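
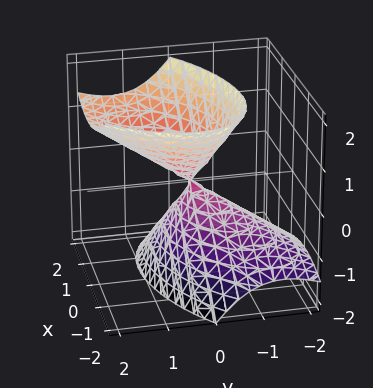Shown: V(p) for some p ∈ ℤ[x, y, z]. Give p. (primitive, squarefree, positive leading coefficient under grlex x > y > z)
2*x^2 - 2*x*y + 3*y^2 - 3*y*z - 2*z^2

1. deg p = 2. A generic line meets the surface in up to 2 points.
2. Observable constraints: it crosses the z-axis at the gridline z = 0; it meets the x-axis at x = 0 (among the integer gridlines); it meets the y-axis at y = 0 (among the integer gridlines).
3. These observations pin down the coefficients.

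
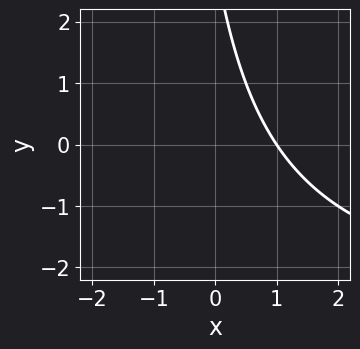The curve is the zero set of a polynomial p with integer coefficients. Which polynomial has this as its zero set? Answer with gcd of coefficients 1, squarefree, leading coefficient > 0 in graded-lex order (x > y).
1. The degree is 2 — no degree-1 curve has this shape.
2. Observable constraints: it meets the x-axis at x = 1 (among the integer gridlines); no y-intercept at any integer in the box.
3. Assembling these constraints gives the stated polynomial.

x*y + 3*x + y - 3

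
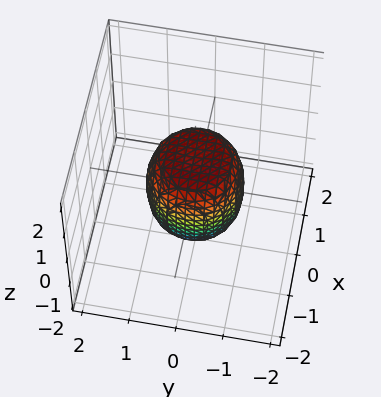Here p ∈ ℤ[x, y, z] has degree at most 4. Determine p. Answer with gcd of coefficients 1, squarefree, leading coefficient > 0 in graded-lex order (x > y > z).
1. deg p = 4. No degree-3 surface has this shape.
2. By symmetry, the z-axis is an axis of rotation, so x and y enter only as x² + y².
3. Observable constraints: among the integer gridlines, it crosses the z-axis at z ∈ {-1, 1}; a circular section at z = 0 has radius exactly 1; the y-axis gridline crossings are at y ∈ {-1, 1}.
4. Together with the visible shape, these determine p as stated. Check: (-1, 0, 0) on the x-axis lies on the surface, and p(-1, 0, 0) = 0. ✓

2*x^4 + 4*x^2*y^2 + 2*y^4 - x^2 - y^2 + z^2 - 1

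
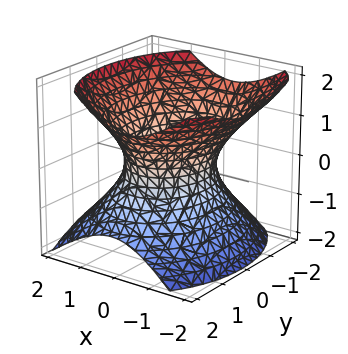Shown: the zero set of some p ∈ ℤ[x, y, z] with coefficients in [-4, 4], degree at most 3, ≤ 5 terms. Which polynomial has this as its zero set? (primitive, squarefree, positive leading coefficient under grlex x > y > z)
1. deg p = 2. The shape is more complex than any degree-1 surface.
2. Against the integer gridlines: the x-axis gridline crossings are at x ∈ {-1, 1}; it misses every integer gridline on the z-axis.
3. Together with the visible shape, these determine p as stated.

3*x^2 + x*z + 2*y^2 - 3*z^2 - 3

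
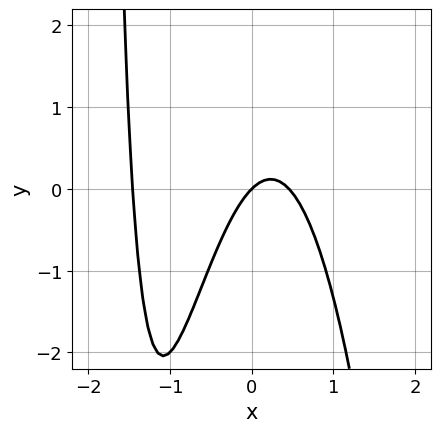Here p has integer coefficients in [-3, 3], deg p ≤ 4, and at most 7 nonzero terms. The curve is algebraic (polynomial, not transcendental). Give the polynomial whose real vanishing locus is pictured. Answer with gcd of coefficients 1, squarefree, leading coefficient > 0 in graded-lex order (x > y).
deg p = 3. No degree-2 curve has this shape.
From the visible intercepts: it crosses the x-axis at the gridline x = 0; it meets the y-axis at y = 0 (among the integer gridlines).
The integer polynomial consistent with all of this is the stated p.

3*x^3 + 3*x^2 + x*y - 2*x + 2*y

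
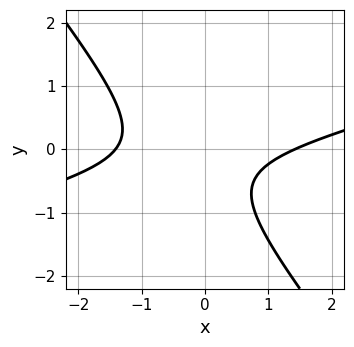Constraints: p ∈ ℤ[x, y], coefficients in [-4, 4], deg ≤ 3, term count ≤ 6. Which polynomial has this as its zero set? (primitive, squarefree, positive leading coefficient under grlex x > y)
x^2 - 3*x*y - 3*y^2 - 2*y - 2

1. deg p = 2. A generic line meets the curve in up to 2 points.
2. From the axis intercepts and sections: no y-intercept at any integer in the box.
3. Assembling these constraints gives the stated polynomial.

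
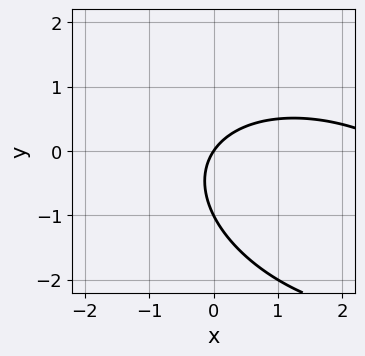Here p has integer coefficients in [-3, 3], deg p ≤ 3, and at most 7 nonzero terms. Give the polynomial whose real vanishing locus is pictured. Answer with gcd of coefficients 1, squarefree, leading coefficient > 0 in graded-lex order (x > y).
deg p = 2. A generic line meets the curve in up to 2 points.
Checking where it meets the axes: among the integer gridlines, it crosses the y-axis at y ∈ {-1, 0}; it crosses the x-axis at the gridline x = 0.
Fitting integer coefficients to these (and the overall shape) gives p.

x^2 + x*y + 2*y^2 - 3*x + 2*y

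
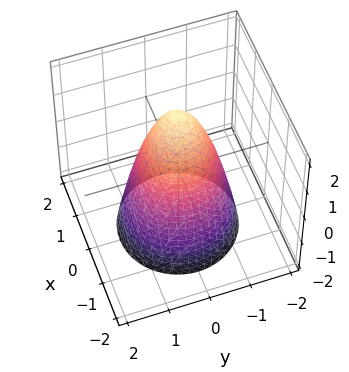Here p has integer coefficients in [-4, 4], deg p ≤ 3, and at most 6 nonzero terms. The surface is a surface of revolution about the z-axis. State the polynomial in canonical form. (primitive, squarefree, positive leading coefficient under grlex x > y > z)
2*x^2 + 2*y^2 + z - 2

1. The degree is 2 — the shape is more complex than any degree-1 surface.
2. By symmetry, the surface is invariant under rotation about z: p = q(x² + y², z).
3. Reading off the gridlines: the y-axis gridline crossings are at y ∈ {-1, 1}; among the integer gridlines, it crosses the x-axis at x ∈ {-1, 1}; a circular section at z = -2 has radius between 1 and 2; one z-axis crossing is at z = 2.
4. Fitting integer coefficients to these (and the overall shape) gives p.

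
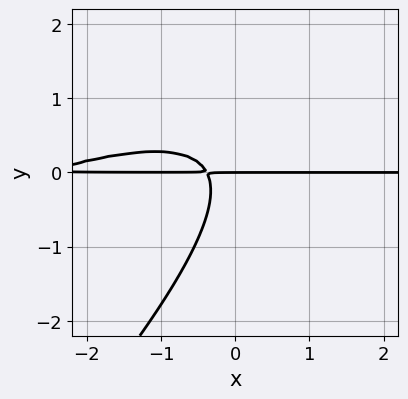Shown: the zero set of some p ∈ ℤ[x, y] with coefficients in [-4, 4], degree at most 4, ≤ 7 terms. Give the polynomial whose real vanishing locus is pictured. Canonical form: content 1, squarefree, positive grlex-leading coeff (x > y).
(a) Degree: a generic line meets the curve in up to 3 points, so deg p = 3.
(b) From the visible intercepts: the visible x-axis segment lies entirely on the curve; one y-axis crossing is at y = 0.
(c) Matching integer coefficients to the picture gives p.

x^2*y - 3*x*y^2 + 2*y^3 + 3*x*y + y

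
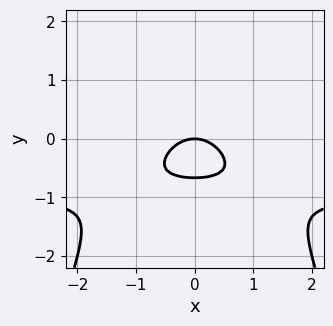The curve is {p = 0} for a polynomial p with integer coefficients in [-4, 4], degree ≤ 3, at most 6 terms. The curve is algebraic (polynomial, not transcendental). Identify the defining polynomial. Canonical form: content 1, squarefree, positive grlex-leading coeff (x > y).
1. The degree is 3 — a generic line meets the curve in up to 3 points.
2. Symmetries: mirror symmetry x ↦ −x ⇒ only even powers of x.
3. Observable constraints: it meets the y-axis at y = 0 (among the integer gridlines); it crosses the x-axis at the gridline x = 0.
4. Matching integer coefficients to the picture gives p.

2*x^2*y + 2*x^2 + 3*y^2 + 2*y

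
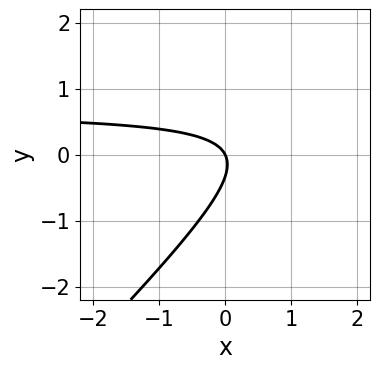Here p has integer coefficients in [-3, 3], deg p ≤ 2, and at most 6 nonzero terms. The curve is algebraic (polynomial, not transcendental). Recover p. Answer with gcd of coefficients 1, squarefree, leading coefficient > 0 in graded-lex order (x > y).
1. deg p = 2. The shape is more complex than any degree-1 curve.
2. Checking where it meets the axes: it meets the y-axis at y = 0 (among the integer gridlines); one x-axis crossing is at x = 0.
3. Solving for integer coefficients yields p as stated.

3*x*y - 3*y^2 - 2*x - y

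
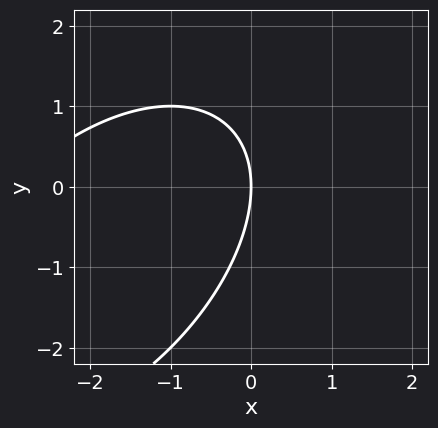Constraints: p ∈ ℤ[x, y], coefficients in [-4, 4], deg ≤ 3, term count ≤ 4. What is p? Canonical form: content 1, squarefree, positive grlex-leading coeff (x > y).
x^2 - x*y + y^2 + 3*x

1. deg p = 2. The shape is more complex than any degree-1 curve.
2. Observable constraints: it crosses the x-axis at the gridline x = 0; one y-axis crossing is at y = 0.
3. Together with the visible shape, these determine p as stated.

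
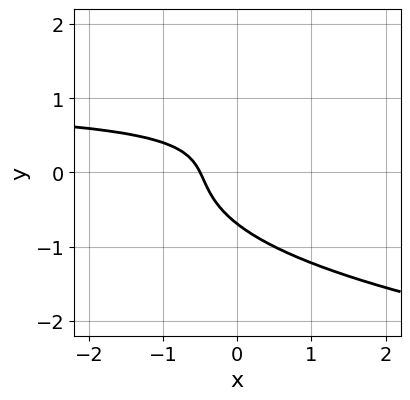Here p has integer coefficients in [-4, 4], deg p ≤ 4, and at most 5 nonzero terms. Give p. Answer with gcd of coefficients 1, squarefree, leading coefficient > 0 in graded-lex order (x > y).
1. Degree: the shape is more complex than any degree-2 curve, so deg p = 3.
2. Solving for integer coefficients yields p as stated.

3*y^3 - 2*x*y + 2*x + 1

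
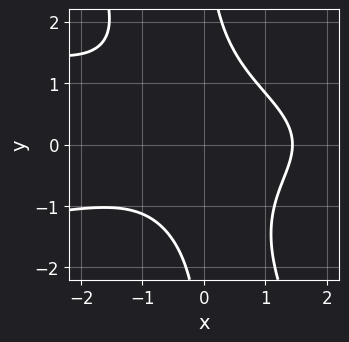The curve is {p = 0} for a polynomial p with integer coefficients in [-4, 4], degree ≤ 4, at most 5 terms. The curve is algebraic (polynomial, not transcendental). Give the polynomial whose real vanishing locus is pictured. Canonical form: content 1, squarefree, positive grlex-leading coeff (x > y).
2*x^2*y^2 + x*y^3 + x^3 - 3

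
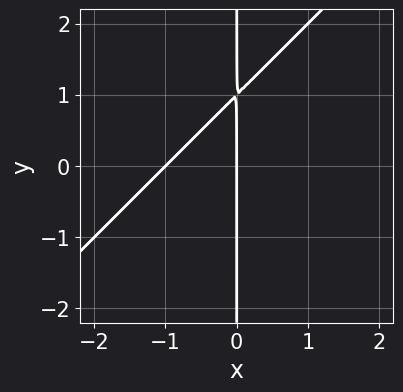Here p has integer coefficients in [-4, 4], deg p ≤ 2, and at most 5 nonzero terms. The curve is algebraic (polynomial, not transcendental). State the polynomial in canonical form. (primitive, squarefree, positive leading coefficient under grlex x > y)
First, the degree is 2 — the shape is more complex than any degree-1 curve.
Next, against the integer gridlines: among the integer gridlines, it crosses the x-axis at x ∈ {-1, 0}; the visible y-axis segment lies entirely on the curve.
Finally, these observations pin down the coefficients.

x^2 - x*y + x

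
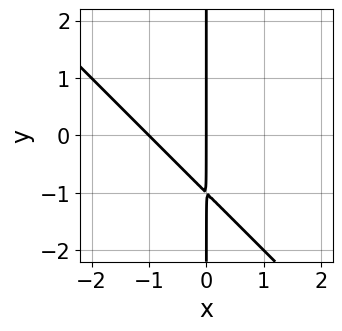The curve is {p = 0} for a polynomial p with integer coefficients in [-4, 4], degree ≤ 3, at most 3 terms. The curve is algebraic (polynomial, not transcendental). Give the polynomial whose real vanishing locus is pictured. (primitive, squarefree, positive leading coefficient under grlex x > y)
x^2 + x*y + x

(a) deg p = 2. No degree-1 curve has this shape.
(b) From the axis intercepts and sections: every point of the y-axis in the box is on the curve; the x-axis gridline crossings are at x ∈ {-1, 0}.
(c) Putting this together gives p.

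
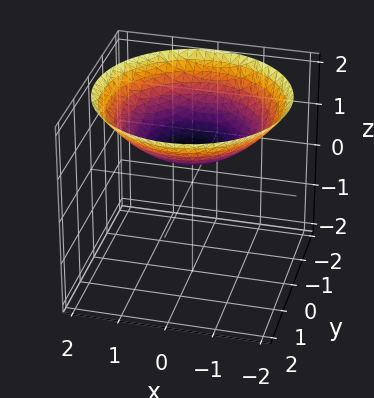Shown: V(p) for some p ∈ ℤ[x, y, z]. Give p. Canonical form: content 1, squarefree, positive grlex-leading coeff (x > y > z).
x^2 + y^2 - 3*z + 2

The degree is 2 — no degree-1 surface has this shape.
Symmetries: every cross-section ⟂ z is a circle, so x, y appear only via x² + y².
From the visible intercepts: the surface avoids every integer y-axis point in the box; no x-intercept at any integer in the box; a circular section at z = 1 has radius exactly 1.
Together with the visible shape, these determine p as stated.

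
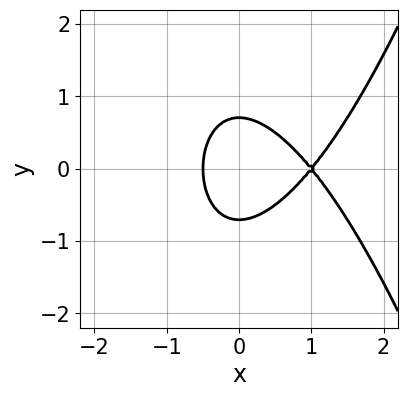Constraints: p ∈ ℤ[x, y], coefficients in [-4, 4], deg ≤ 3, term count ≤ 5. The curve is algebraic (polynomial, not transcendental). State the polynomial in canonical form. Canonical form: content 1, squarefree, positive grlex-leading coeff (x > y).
2*x^3 - 3*x^2 - 2*y^2 + 1

(a) The degree is 3 — no degree-2 curve has this shape.
(b) Symmetries: it's symmetric under y → −y, forcing even powers of y.
(c) Reading off the gridlines: it crosses the x-axis at the gridline x = 1.
(d) These observations pin down the coefficients.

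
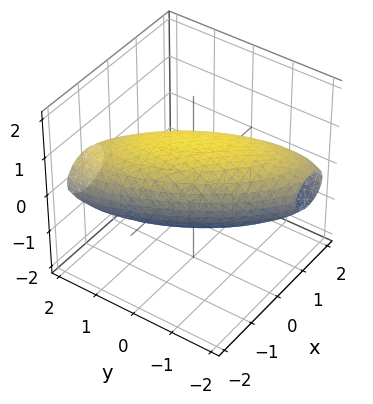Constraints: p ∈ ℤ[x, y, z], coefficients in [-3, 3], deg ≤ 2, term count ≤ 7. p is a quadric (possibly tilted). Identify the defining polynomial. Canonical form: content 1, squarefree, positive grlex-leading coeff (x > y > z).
2*x^2 + 2*x*y + y^2 + 3*z^2 - 3

(a) The degree is 2 — a generic line meets the surface in up to 2 points.
(b) From the axis intercepts and sections: the z-axis gridline crossings are at z ∈ {-1, 1}.
(c) The integer polynomial consistent with all of this is the stated p.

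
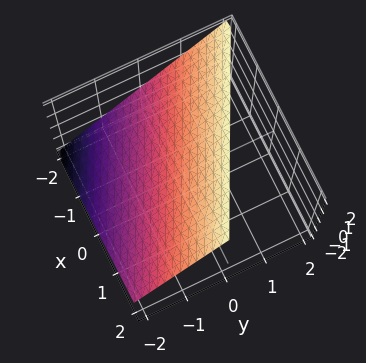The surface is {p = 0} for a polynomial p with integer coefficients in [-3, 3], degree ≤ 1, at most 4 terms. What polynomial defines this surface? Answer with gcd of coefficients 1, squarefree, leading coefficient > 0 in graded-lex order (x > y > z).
x + 2*y - 2*z + 2

1. Degree: the surface is flat (a plane), so deg p = 1.
2. Reading off the gridlines: it crosses the x-axis at the gridline x = -2; it crosses the z-axis at the gridline z = 1; it crosses the y-axis at the gridline y = -1.
3. Fitting integer coefficients to these (and the overall shape) gives p.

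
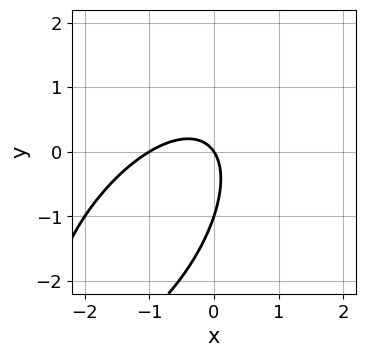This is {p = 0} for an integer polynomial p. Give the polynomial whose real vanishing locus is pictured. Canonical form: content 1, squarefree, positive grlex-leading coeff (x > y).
3*x^2 - 3*x*y + 2*y^2 + 3*x + 2*y

1. The degree is 2 — the shape is more complex than any degree-1 curve.
2. Observable constraints: among the integer gridlines, it crosses the y-axis at y ∈ {-1, 0}; the x-axis gridline crossings are at x ∈ {-1, 0}.
3. Fitting integer coefficients to these (and the overall shape) gives p.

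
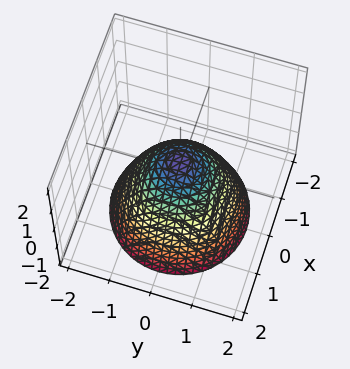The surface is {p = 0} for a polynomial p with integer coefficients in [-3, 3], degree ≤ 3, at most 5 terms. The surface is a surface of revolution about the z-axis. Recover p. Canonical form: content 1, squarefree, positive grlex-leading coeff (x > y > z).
1. deg p = 2. No degree-1 surface has this shape.
2. Symmetries: the z-axis is an axis of rotation, so x and y enter only as x² + y².
3. Observable constraints: a circular section at z = 0 has radius between 0 and 1.
4. Assembling these constraints gives the stated polynomial.

2*x^2 + 2*y^2 + 2*z - 1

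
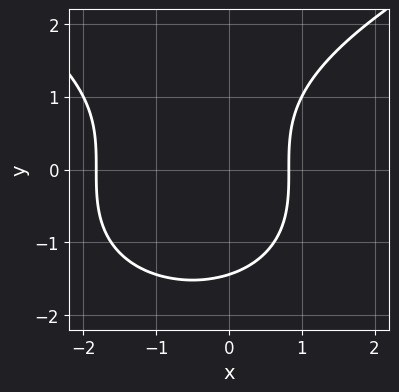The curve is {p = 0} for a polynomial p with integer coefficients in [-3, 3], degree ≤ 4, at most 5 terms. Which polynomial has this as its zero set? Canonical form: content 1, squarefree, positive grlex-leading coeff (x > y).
y^3 - 2*x^2 - 2*x + 3

1. deg p = 3. The shape is more complex than any degree-2 curve.
2. The integer polynomial consistent with all of this is the stated p.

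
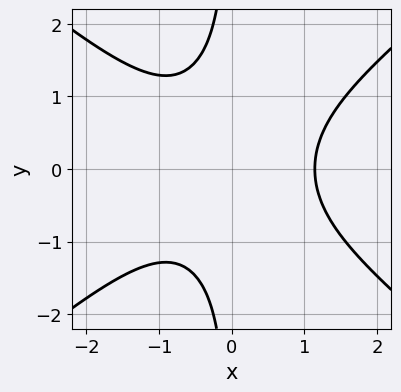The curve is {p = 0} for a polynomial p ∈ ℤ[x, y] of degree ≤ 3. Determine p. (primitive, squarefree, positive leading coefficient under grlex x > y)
(a) The degree is 3 — no degree-2 curve has this shape.
(b) Symmetries: mirror symmetry y ↦ −y ⇒ only even powers of y.
(c) Checking where it meets the axes: no y-intercept at any integer in the box.
(d) Solving for integer coefficients yields p as stated.

2*x^3 - 3*x*y^2 - 3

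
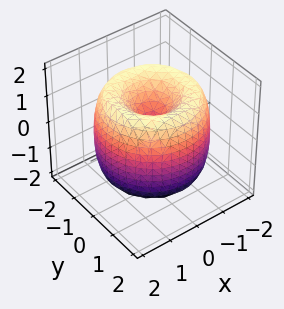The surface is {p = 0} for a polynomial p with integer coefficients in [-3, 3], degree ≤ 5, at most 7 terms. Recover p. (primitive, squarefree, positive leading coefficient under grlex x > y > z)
x^4 + 2*x^2*y^2 + y^4 - 3*x^2 - 3*y^2 + z^2

(a) The degree is 4 — a generic line meets the surface in up to 4 points.
(b) Symmetries: rotational symmetry about the z-axis ⇒ p depends on x, y only through x² + y².
(c) Checking where it meets the axes: it meets the y-axis at y = 0 (among the integer gridlines); it crosses the z-axis at the gridline z = 0; a circular section at z = 1 has radius between 0 and 1.
(d) Fitting integer coefficients to these (and the overall shape) gives p.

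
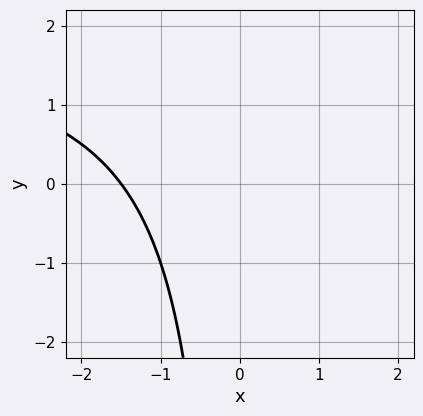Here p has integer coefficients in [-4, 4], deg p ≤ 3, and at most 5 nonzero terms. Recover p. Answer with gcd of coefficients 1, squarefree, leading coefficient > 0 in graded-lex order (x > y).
1. Degree: no degree-1 curve has this shape, so deg p = 2.
2. Observable constraints: the curve avoids every integer y-axis point in the box.
3. Fitting integer coefficients to these (and the overall shape) gives p.

x*y - 2*x - 3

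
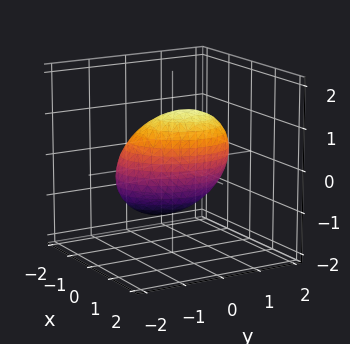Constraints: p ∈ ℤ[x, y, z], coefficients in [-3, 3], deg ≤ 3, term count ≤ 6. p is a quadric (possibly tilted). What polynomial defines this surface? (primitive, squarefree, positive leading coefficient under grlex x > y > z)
3*x^2 - x*y - 2*x*z + 2*y^2 + 2*z^2 - 3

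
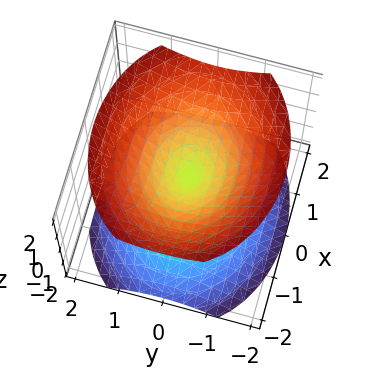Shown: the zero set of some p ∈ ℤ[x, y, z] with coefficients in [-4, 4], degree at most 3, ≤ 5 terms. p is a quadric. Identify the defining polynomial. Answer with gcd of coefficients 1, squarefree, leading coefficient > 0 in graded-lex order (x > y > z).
1. The picture has 2 separate pieces. Treating them together as one polynomial.
2. deg p = 2. A double cone through the origin; a quadric.
3. Symmetries: it's symmetric under z → −z, forcing even powers of z; it's symmetric under x → −x, forcing even powers of x; the y ↦ −y reflection is a symmetry, so y appears only in even powers.
4. Checking where it meets the axes: one y-axis crossing is at y = 0; it crosses the z-axis at the gridline z = 0; it meets the x-axis at x = 0 (among the integer gridlines).
5. Putting this together gives p.

2*x^2 + 3*y^2 - 3*z^2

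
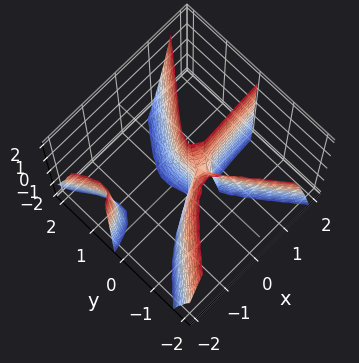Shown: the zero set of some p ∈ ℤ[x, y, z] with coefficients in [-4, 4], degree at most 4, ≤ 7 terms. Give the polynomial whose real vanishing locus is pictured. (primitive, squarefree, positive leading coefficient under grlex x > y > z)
3*x^2*y - 2*y^3 - y^2*z + 3*x*y + x

First, there are 2 components.
Next, deg p = 3.
Next, reading off the gridlines: the visible z-axis segment lies entirely on the surface; one y-axis crossing is at y = 0; it meets the x-axis at x = 0 (among the integer gridlines).
Finally, the integer polynomial consistent with all of this is the stated p.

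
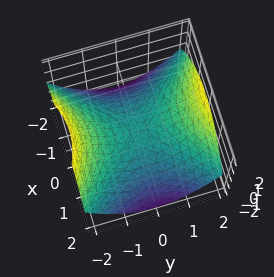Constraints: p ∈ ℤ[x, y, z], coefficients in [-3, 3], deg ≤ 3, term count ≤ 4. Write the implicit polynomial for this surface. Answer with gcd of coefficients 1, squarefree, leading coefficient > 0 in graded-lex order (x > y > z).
x^2 - y^2 + 2*z

The degree is 2 — a saddle surface; a quadric.
Symmetries: the x ↦ −x reflection is a symmetry, so x appears only in even powers; mirror symmetry y ↦ −y ⇒ only even powers of y.
Checking where it meets the axes: it meets the x-axis at x = 0 (among the integer gridlines); it crosses the y-axis at the gridline y = 0.
These observations pin down the coefficients.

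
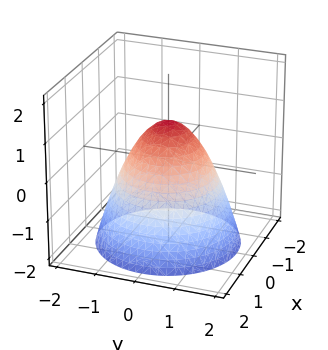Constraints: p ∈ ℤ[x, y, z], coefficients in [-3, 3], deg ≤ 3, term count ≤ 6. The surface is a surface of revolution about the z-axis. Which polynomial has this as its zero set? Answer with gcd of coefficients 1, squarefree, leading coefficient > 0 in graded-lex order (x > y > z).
x^2 + y^2 + z - 1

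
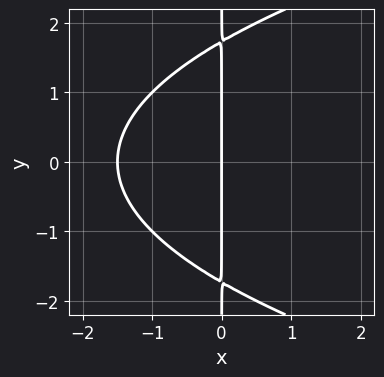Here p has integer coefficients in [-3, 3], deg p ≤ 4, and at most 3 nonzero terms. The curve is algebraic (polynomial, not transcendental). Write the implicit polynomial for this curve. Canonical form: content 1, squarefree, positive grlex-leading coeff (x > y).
x*y^2 - 2*x^2 - 3*x

1. deg p = 3. The shape is more complex than any degree-2 curve.
2. Symmetries: it's symmetric under y → −y, forcing even powers of y.
3. Against the integer gridlines: every point of the y-axis in the box is on the curve; it meets the x-axis at x = 0 (among the integer gridlines).
4. Assembling these constraints gives the stated polynomial.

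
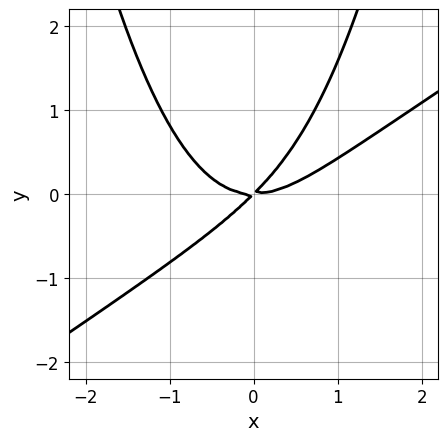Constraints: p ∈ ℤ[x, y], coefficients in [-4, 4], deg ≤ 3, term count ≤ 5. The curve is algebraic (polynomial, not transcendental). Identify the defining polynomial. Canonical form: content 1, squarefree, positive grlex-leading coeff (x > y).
1. Degree: no degree-2 curve has this shape, so deg p = 3.
2. From the axis intercepts and sections: one y-axis crossing is at y = 0; it crosses the x-axis at the gridline x = 0.
3. Assembling these constraints gives the stated polynomial.

2*x^3 - 3*x^2*y - 3*x*y + 3*y^2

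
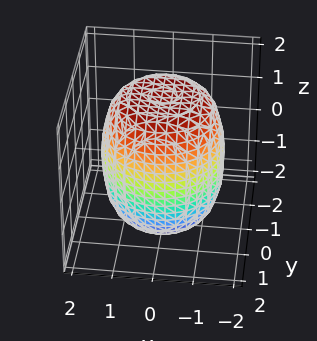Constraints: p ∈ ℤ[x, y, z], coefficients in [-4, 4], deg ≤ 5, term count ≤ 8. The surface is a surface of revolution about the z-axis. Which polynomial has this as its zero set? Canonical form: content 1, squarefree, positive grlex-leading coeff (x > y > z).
Degree: a generic line meets the surface in up to 4 points, so deg p = 4.
Symmetries: rotational symmetry about the z-axis ⇒ p depends on x, y only through x² + y².
Against the integer gridlines: a circular section at z = -1 has radius between 1 and 2.
Together with the visible shape, these determine p as stated.

x^4 + 2*x^2*y^2 + y^4 - x^2 - y^2 + z^2 - 3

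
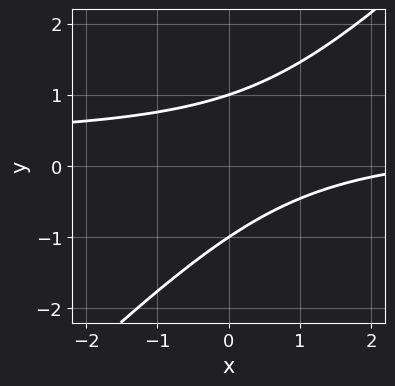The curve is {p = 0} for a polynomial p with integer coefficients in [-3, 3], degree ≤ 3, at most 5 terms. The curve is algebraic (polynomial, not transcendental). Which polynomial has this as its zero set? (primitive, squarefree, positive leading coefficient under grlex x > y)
3*x*y - 3*y^2 - x + 3

First, the degree is 2 — the shape is more complex than any degree-1 curve.
Next, observable constraints: no x-intercept at any integer in the box; among the integer gridlines, it crosses the y-axis at y ∈ {-1, 1}.
Finally, these observations pin down the coefficients.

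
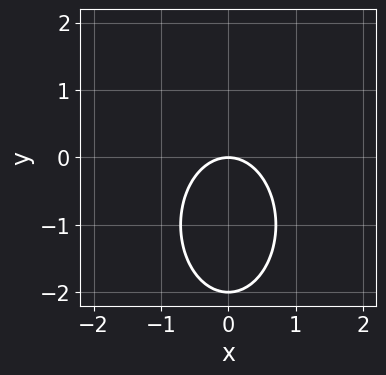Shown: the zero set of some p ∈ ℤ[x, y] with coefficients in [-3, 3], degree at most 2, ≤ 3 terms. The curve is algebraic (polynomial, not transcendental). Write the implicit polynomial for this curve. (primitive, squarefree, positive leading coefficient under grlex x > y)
The degree is 2 — the shape is more complex than any degree-1 curve.
Symmetries: it's symmetric under x → −x, forcing even powers of x.
Observable constraints: the y-axis gridline crossings are at y ∈ {-2, 0}; one x-axis crossing is at x = 0.
Together with the visible shape, these determine p as stated.

2*x^2 + y^2 + 2*y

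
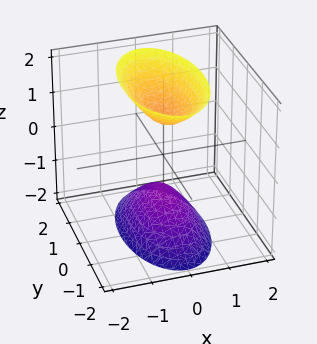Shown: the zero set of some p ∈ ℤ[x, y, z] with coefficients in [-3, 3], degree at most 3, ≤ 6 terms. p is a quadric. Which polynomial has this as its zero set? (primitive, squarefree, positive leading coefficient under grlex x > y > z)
3*x^2 + y^2 - z^2 + 1

First, there are 2 components. Treating them together as one polynomial.
Next, the degree is 2 — two separate bowl-shaped sheets opening away from each other; a quadric.
Next, symmetries: it's symmetric under z → −z, forcing even powers of z; it's symmetric under y → −y, forcing even powers of y; the x ↦ −x reflection is a symmetry, so x appears only in even powers.
Next, against the integer gridlines: it misses every integer gridline on the y-axis; among the integer gridlines, it crosses the z-axis at z ∈ {-1, 1}; no x-intercept at any integer in the box.
Finally, putting this together gives p.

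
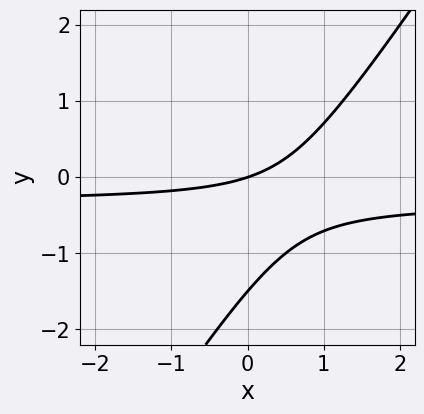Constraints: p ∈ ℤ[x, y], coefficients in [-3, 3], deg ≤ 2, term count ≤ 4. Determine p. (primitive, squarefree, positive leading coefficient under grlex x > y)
Degree: the shape is more complex than any degree-1 curve, so deg p = 2.
Observable constraints: one y-axis crossing is at y = 0; one x-axis crossing is at x = 0.
The integer polynomial consistent with all of this is the stated p.

3*x*y - 2*y^2 + x - 3*y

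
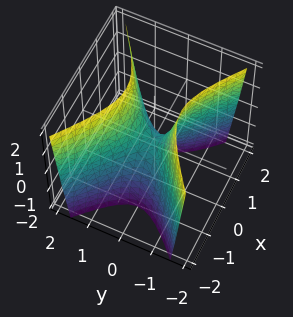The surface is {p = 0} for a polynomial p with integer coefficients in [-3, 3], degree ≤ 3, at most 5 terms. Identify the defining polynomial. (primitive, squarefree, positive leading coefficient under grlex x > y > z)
1. Degree: a hyperbolic paraboloid; a quadric, so deg p = 2.
2. Symmetries: mirror symmetry y ↦ −y ⇒ only even powers of y; it's symmetric under x → −x, forcing even powers of x.
3. From the visible intercepts: it crosses the x-axis at the gridline x = 0; one z-axis crossing is at z = 0.
4. Fitting integer coefficients to these (and the overall shape) gives p.

2*x^2 - 3*y^2 + z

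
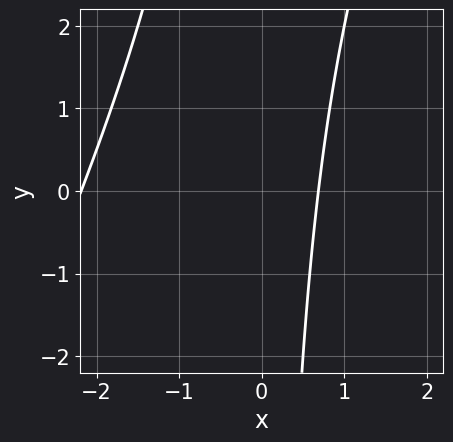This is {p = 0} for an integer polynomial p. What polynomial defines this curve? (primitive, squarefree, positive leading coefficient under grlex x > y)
2*x^2 - x*y + 3*x - 3

(a) deg p = 2.
(b) From the visible intercepts: no y-intercept at any integer in the box.
(c) Matching integer coefficients to the picture gives p.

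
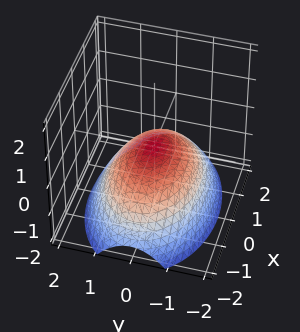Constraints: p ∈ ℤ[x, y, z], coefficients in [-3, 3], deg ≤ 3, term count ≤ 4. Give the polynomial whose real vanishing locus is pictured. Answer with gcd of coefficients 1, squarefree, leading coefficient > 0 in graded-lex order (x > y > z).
x^2 + 2*y^2 + 3*z

First, degree: a single bowl opening along one axis; a quadric, so deg p = 2.
Then, symmetries: the x ↦ −x reflection is a symmetry, so x appears only in even powers; it's symmetric under y → −y, forcing even powers of y.
Next, from the visible intercepts: it crosses the y-axis at the gridline y = 0; it crosses the x-axis at the gridline x = 0.
Finally, matching integer coefficients to the picture gives p.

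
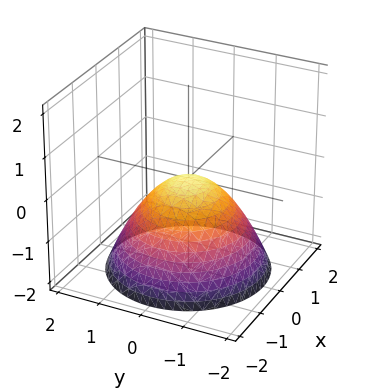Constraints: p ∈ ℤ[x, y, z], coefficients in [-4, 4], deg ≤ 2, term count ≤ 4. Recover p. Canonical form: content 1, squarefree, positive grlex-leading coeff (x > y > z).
2*x^2 + 2*y^2 + 3*z

deg p = 2.
Symmetries: every cross-section ⟂ z is a circle, so x, y appear only via x² + y².
Checking where it meets the axes: it crosses the y-axis at the gridline y = 0; it crosses the x-axis at the gridline x = 0; a circular section at z = -1 has radius between 1 and 2.
Putting this together gives p.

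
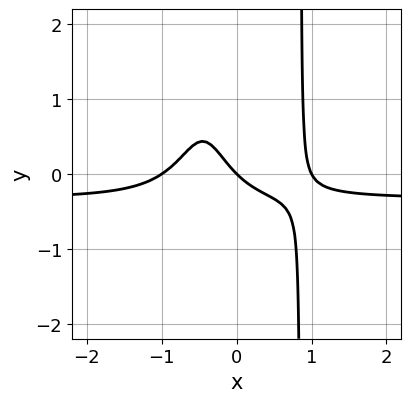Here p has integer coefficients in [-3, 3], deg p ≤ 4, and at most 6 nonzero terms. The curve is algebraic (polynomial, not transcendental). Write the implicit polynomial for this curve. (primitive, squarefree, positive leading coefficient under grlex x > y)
3*x^3*y + x^3 - x*y - x - y

(a) Degree: a generic line meets the curve in up to 4 points, so deg p = 4.
(b) Reading off the gridlines: one y-axis crossing is at y = 0; the x-axis gridline crossings are at x ∈ {-1, 0, 1}.
(c) Together with the visible shape, these determine p as stated.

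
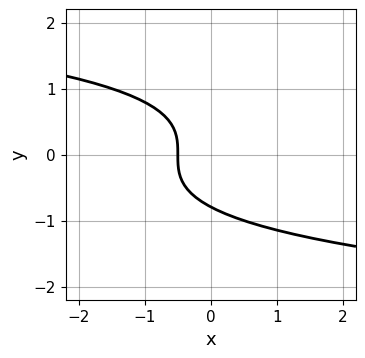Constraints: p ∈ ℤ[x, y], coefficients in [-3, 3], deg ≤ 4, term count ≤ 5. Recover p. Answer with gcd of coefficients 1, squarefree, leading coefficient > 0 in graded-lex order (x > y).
deg p = 3.
Putting this together gives p.

2*y^3 + 2*x + 1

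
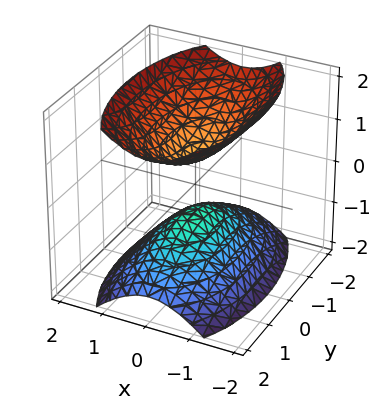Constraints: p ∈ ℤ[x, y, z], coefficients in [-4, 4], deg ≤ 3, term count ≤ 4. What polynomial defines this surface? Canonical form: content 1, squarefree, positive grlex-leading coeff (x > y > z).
3*x^2 + y^2 - 2*z^2 + 1

The picture has 2 separate pieces.
The degree is 2 — two sheets facing apart; a quadric.
Symmetries: it's symmetric under z → −z, forcing even powers of z; it's symmetric under y → −y, forcing even powers of y; it's symmetric under x → −x, forcing even powers of x.
From the visible intercepts: no x-intercept at any integer in the box; no y-intercept at any integer in the box.
Matching integer coefficients to the picture gives p.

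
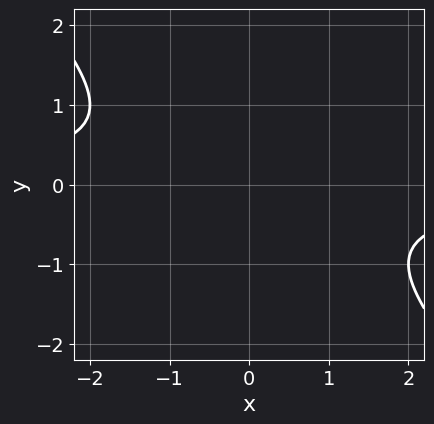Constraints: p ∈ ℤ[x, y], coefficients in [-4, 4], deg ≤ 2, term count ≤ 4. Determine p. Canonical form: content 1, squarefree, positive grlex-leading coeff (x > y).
x*y + y^2 + 1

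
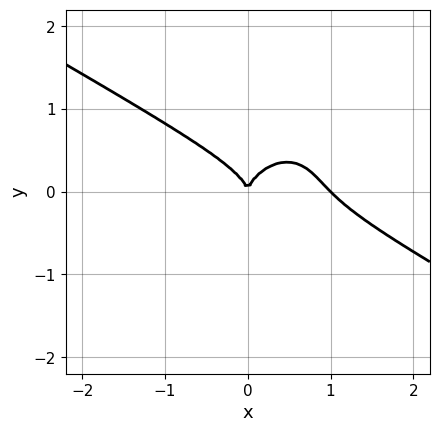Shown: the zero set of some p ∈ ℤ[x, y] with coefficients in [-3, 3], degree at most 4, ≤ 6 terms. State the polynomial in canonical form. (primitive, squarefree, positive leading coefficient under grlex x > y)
2*x^3 + 2*x^2*y - x*y^2 + 3*y^3 - 2*x^2

(a) deg p = 3. No degree-2 curve has this shape.
(b) Checking where it meets the axes: it meets the y-axis at y = 0 (among the integer gridlines); the x-axis gridline crossings are at x ∈ {0, 1}.
(c) Together with the visible shape, these determine p as stated.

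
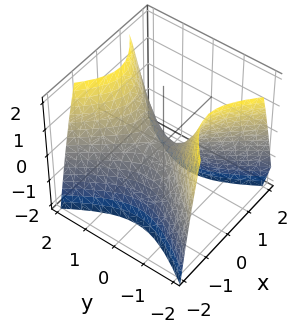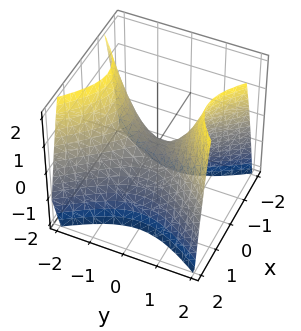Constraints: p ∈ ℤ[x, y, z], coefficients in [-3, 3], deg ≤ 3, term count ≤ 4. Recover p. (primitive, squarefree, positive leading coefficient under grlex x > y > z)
3*x^2 - 2*y^2 + 2*z

deg p = 2.
Symmetries: the y ↦ −y reflection is a symmetry, so y appears only in even powers; mirror symmetry x ↦ −x ⇒ only even powers of x.
Reading off the gridlines: it meets the z-axis at z = 0 (among the integer gridlines); it meets the y-axis at y = 0 (among the integer gridlines); it meets the x-axis at x = 0 (among the integer gridlines).
Solving for integer coefficients yields p as stated.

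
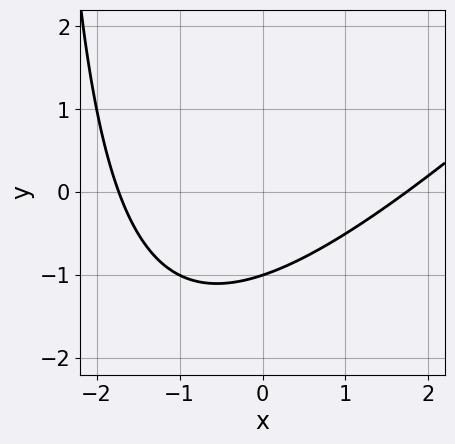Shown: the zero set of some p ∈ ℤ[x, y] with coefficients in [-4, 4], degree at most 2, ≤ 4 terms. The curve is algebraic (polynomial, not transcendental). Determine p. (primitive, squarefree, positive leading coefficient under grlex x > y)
The degree is 2 — no degree-1 curve has this shape.
Reading off the gridlines: one y-axis crossing is at y = -1.
These observations pin down the coefficients.

x^2 - x*y - 3*y - 3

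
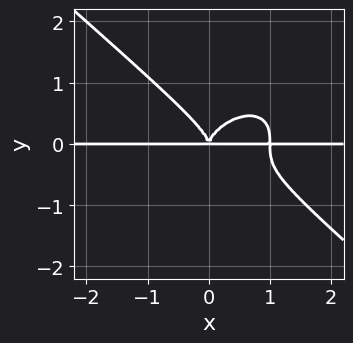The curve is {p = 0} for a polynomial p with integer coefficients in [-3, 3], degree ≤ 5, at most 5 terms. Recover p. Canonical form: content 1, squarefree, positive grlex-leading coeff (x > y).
First, deg p = 4.
Then, against the integer gridlines: every point of the x-axis in the box is on the curve.
Finally, matching integer coefficients to the picture gives p.

2*x^3*y + 3*y^4 - 2*x^2*y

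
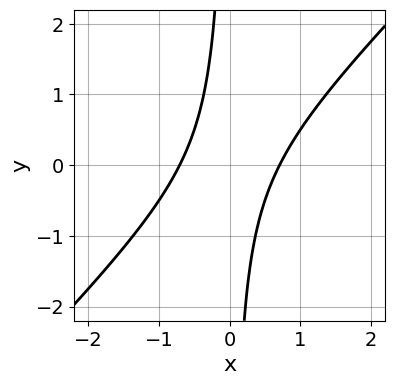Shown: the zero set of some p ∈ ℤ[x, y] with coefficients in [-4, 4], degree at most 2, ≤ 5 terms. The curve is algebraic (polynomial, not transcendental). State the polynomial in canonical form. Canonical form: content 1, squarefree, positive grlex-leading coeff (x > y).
2*x^2 - 2*x*y - 1

1. deg p = 2. No degree-1 curve has this shape.
2. Reading off the gridlines: the curve avoids every integer y-axis point in the box.
3. These observations pin down the coefficients.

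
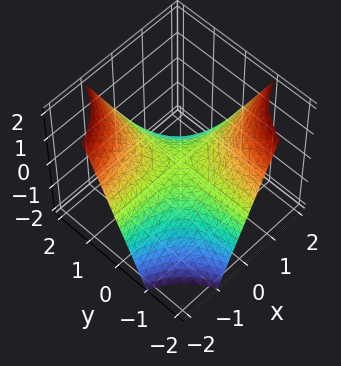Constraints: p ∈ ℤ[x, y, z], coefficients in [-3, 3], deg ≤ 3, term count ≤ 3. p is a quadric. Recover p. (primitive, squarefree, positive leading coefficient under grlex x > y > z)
x*y + z

1. The degree is 2 — a hyperbolic paraboloid; a quadric.
2. From the visible intercepts: the visible x-axis segment lies entirely on the surface; the visible y-axis segment lies entirely on the surface.
3. Putting this together gives p.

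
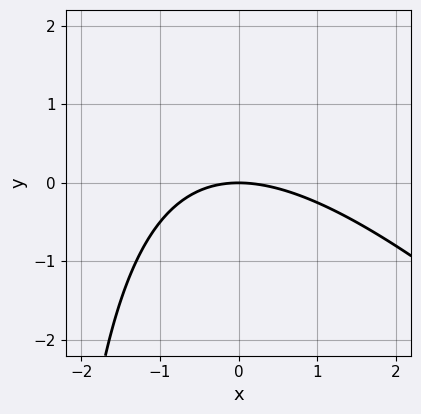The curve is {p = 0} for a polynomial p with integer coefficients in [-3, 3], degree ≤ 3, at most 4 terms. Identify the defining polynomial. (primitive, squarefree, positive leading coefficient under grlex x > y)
x^2 + x*y + 3*y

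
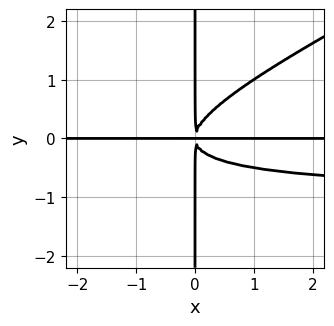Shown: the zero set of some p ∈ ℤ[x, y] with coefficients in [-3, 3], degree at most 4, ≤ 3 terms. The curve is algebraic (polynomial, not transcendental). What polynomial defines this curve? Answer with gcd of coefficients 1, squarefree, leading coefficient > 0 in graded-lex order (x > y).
x^2*y^2 - 2*x*y^3 + x^2*y

1. Degree: the shape is more complex than any degree-3 curve, so deg p = 4.
2. Reading off the gridlines: every point of the x-axis in the box is on the curve; every point of the y-axis in the box is on the curve.
3. Solving for integer coefficients yields p as stated.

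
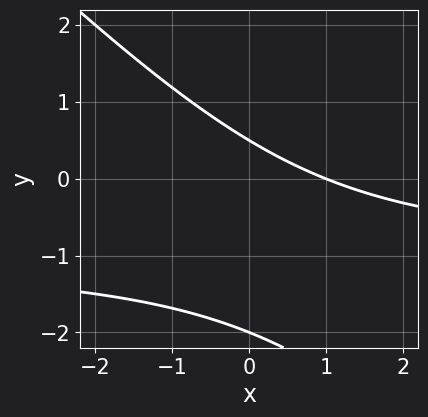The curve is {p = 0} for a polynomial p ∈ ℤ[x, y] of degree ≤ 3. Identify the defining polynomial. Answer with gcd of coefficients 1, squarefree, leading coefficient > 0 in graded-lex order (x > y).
2*x*y + 2*y^2 + 2*x + 3*y - 2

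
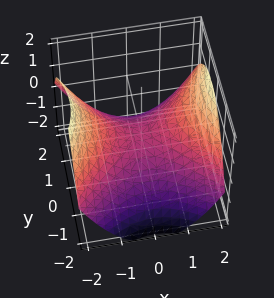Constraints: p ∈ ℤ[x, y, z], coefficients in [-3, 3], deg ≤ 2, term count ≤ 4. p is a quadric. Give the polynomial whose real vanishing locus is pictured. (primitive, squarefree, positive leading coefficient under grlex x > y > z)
First, deg p = 2. A hyperbolic paraboloid; a quadric.
Next, symmetries: it's symmetric under y → −y, forcing even powers of y; mirror symmetry x ↦ −x ⇒ only even powers of x.
Next, observable constraints: it crosses the y-axis at the gridline y = 0; it crosses the x-axis at the gridline x = 0; one z-axis crossing is at z = 0.
Finally, these observations pin down the coefficients.

x^2 - y^2 - 2*z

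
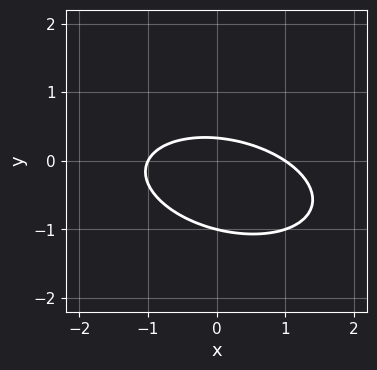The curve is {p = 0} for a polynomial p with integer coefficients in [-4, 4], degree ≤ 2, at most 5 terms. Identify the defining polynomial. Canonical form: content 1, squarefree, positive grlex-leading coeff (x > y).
1. Degree: a generic line meets the curve in up to 2 points, so deg p = 2.
2. Reading off the gridlines: one y-axis crossing is at y = -1; among the integer gridlines, it crosses the x-axis at x ∈ {-1, 1}.
3. Fitting integer coefficients to these (and the overall shape) gives p.

x^2 + x*y + 3*y^2 + 2*y - 1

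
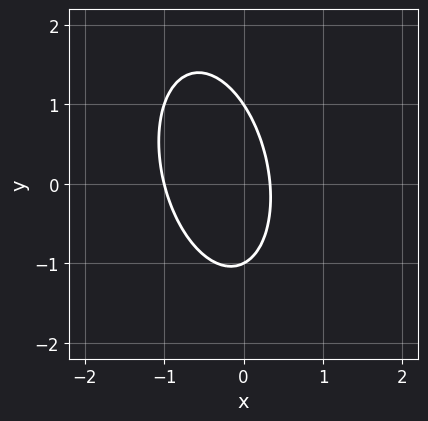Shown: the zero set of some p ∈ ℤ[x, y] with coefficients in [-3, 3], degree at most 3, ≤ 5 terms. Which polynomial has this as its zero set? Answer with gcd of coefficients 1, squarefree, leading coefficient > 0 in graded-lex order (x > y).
Degree: a generic line meets the curve in up to 2 points, so deg p = 2.
From the visible intercepts: one x-axis crossing is at x = -1; the y-axis gridline crossings are at y ∈ {-1, 1}.
Fitting integer coefficients to these (and the overall shape) gives p.

3*x^2 + x*y + y^2 + 2*x - 1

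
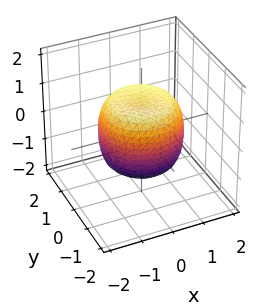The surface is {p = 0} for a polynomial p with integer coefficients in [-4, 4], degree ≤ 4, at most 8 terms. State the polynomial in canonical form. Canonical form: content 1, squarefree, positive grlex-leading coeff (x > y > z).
x^4 + 2*x^2*y^2 + y^4 - x^2 - y^2 + z^2 - 1

1. Degree: no degree-3 surface has this shape, so deg p = 4.
2. Symmetries: rotational symmetry about the z-axis ⇒ p depends on x, y only through x² + y².
3. Against the integer gridlines: a circular section at z = 0 has radius between 1 and 2; among the integer gridlines, it crosses the z-axis at z ∈ {-1, 1}.
4. Solving for integer coefficients yields p as stated.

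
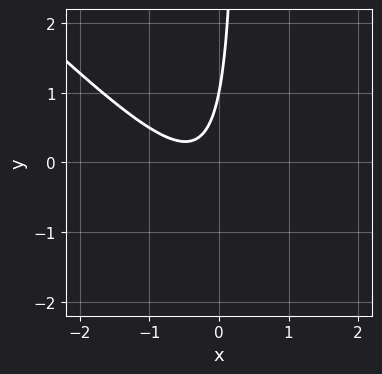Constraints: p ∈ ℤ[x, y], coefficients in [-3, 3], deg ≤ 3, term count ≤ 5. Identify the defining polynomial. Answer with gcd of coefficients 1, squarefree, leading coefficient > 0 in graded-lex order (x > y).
Degree: no degree-1 curve has this shape, so deg p = 2.
Reading off the gridlines: it misses every integer gridline on the x-axis; one y-axis crossing is at y = 1.
Together with the visible shape, these determine p as stated.

3*x^2 + 3*x*y + 2*x - y + 1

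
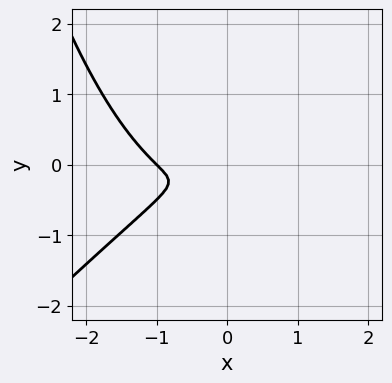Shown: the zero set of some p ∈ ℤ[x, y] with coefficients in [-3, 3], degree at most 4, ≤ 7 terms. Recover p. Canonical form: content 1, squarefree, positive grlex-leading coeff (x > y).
First, degree: the shape is more complex than any degree-2 curve, so deg p = 3.
Then, observable constraints: it crosses the x-axis at the gridline x = -1.
Finally, putting this together gives p.

x^3 - x^2*y + x^2 - 2*x*y + 2*y^2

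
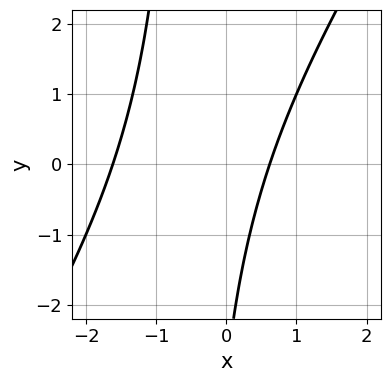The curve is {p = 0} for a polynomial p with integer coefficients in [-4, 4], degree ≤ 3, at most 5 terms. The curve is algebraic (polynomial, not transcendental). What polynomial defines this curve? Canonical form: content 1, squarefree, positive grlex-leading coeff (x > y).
3*x^2 - 2*x*y + 3*x - y - 3

(a) The degree is 2 — the shape is more complex than any degree-1 curve.
(b) From the visible intercepts: it misses every integer gridline on the y-axis.
(c) Putting this together gives p.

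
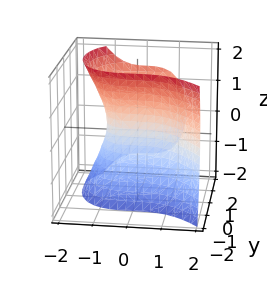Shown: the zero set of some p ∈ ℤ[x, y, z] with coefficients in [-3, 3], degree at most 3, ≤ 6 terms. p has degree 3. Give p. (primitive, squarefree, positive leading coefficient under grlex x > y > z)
x^3 - 2*y^2 + z^2 + 3*y

The degree is 3 — no degree-2 surface has this shape.
Checking where it meets the axes: it meets the x-axis at x = 0 (among the integer gridlines); it crosses the z-axis at the gridline z = 0; one y-axis crossing is at y = 0.
Assembling these constraints gives the stated polynomial.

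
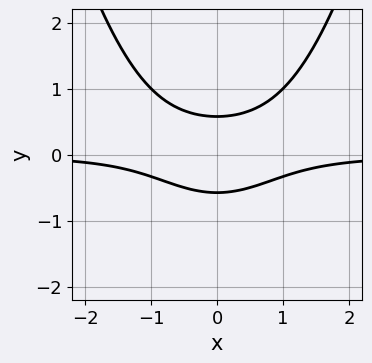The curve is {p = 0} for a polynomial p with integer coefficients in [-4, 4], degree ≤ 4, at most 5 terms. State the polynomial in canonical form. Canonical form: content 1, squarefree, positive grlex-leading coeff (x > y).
First, the degree is 3 — no degree-2 curve has this shape.
Then, symmetries: it's symmetric under x → −x, forcing even powers of x.
Next, from the axis intercepts and sections: it misses every integer gridline on the x-axis.
Finally, assembling these constraints gives the stated polynomial.

2*x^2*y - 3*y^2 + 1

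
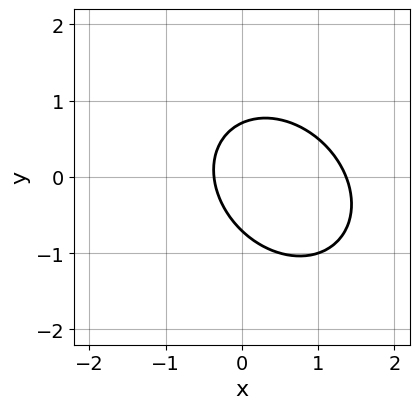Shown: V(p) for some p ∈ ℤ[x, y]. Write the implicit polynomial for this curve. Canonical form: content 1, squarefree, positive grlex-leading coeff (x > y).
First, the degree is 2 — a generic line meets the curve in up to 2 points.
Finally, solving for integer coefficients yields p as stated.

2*x^2 + x*y + 2*y^2 - 2*x - 1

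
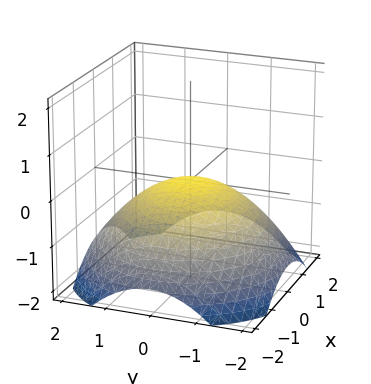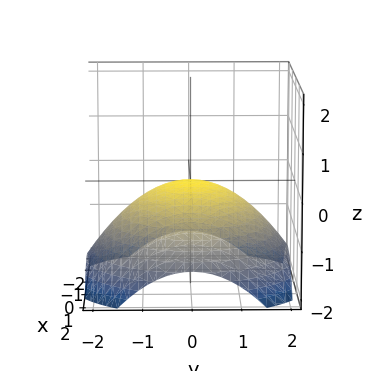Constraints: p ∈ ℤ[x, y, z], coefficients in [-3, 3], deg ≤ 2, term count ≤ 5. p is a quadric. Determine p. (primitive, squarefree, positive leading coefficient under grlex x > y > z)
x^2 + y^2 + 3*z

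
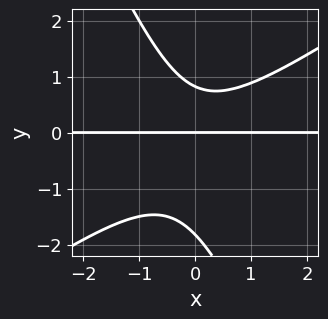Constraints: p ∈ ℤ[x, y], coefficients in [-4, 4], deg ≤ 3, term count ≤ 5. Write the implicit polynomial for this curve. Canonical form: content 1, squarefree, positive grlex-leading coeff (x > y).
deg p = 3. The shape is more complex than any degree-2 curve.
Checking where it meets the axes: every point of the x-axis in the box is on the curve; one y-axis crossing is at y = 0.
Fitting integer coefficients to these (and the overall shape) gives p.

3*x^2*y - 3*x*y^2 - 2*y^3 - 2*y^2 + 3*y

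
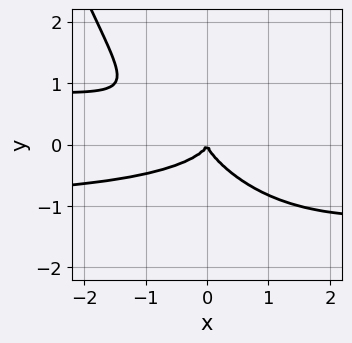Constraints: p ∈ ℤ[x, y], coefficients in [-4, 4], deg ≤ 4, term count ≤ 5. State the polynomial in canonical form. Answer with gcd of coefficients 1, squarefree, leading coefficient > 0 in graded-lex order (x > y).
x^2*y^2 - 2*x*y^2 - 3*y^3 - x^2

(a) Degree: a generic line meets the curve in up to 4 points, so deg p = 4.
(b) Against the integer gridlines: it meets the x-axis at x = 0 (among the integer gridlines); it meets the y-axis at y = 0 (among the integer gridlines).
(c) Assembling these constraints gives the stated polynomial.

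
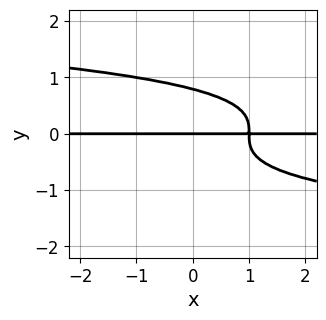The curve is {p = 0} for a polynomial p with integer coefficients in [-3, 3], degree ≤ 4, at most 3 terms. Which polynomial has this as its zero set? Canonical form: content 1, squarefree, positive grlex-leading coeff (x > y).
2*y^4 + x*y - y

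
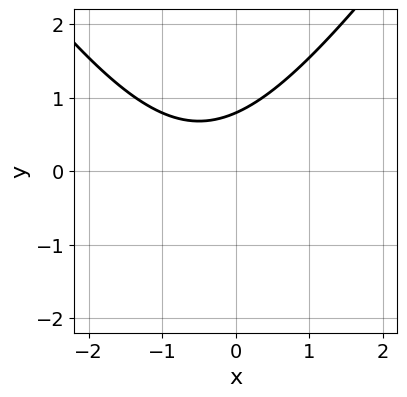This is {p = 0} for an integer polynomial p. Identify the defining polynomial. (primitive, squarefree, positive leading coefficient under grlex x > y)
2*x^2 - y^2 + 2*x - 3*y + 3

1. deg p = 2.
2. Against the integer gridlines: no x-intercept at any integer in the box.
3. The integer polynomial consistent with all of this is the stated p.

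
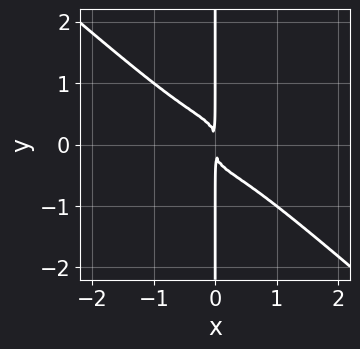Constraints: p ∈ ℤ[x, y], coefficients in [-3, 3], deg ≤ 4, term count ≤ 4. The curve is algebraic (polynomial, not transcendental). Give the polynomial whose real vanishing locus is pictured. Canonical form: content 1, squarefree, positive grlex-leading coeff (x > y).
2*x^4 + 3*x*y^3 + x^2

First, the degree is 4 — a generic line meets the curve in up to 4 points.
Then, from the axis intercepts and sections: the visible y-axis segment lies entirely on the curve.
Finally, together with the visible shape, these determine p as stated.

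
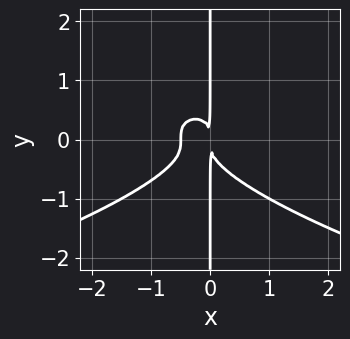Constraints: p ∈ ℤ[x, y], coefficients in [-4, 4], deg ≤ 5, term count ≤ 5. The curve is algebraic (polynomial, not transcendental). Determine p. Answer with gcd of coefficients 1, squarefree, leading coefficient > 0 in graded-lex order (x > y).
3*x*y^3 + 2*x^3 + x^2

(a) The degree is 4 — the shape is more complex than any degree-3 curve.
(b) Reading off the gridlines: the visible y-axis segment lies entirely on the curve.
(c) Putting this together gives p.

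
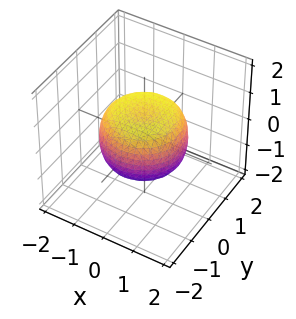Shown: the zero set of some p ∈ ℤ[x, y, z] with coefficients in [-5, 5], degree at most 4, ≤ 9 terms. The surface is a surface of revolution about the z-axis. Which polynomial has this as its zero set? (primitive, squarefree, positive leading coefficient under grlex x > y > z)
First, deg p = 4. The shape is more complex than any degree-3 surface.
Then, symmetries: the z-axis is an axis of rotation, so x and y enter only as x² + y².
Then, checking where it meets the axes: a circular section at z = 0 has radius between 1 and 2.
Finally, fitting integer coefficients to these (and the overall shape) gives p.

2*x^4 + 4*x^2*y^2 + 2*y^4 - 2*x^2 - 2*y^2 + 3*z^2 - 2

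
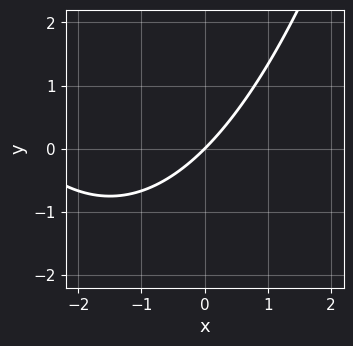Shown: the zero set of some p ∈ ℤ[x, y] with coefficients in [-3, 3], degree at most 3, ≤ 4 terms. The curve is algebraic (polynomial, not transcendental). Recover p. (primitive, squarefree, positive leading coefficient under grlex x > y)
deg p = 2.
Against the integer gridlines: it crosses the y-axis at the gridline y = 0; one x-axis crossing is at x = 0.
Putting this together gives p.

x^2 + 3*x - 3*y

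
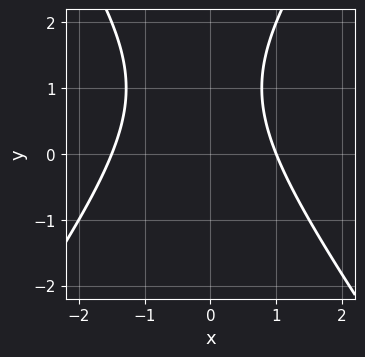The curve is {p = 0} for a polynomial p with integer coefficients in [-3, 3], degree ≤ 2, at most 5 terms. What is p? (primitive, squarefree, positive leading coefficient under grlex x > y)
2*x^2 - y^2 + x + 2*y - 3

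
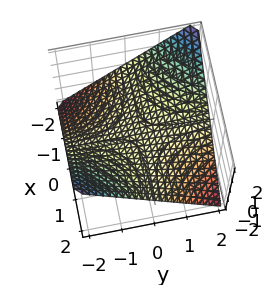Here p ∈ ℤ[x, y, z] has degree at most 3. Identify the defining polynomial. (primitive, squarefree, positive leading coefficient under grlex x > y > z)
1. Degree: a hyperbolic paraboloid; a quadric, so deg p = 2.
2. Observable constraints: it crosses the z-axis at the gridline z = 0; every point of the y-axis in the box is on the surface.
3. Solving for integer coefficients yields p as stated. Check: (-1, 0, 0) on the x-axis lies on the surface, and p(-1, 0, 0) = 0. ✓

x*y + 2*z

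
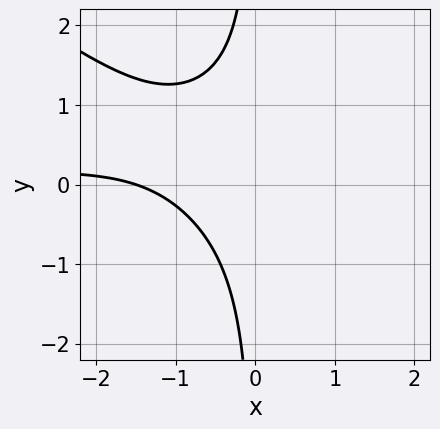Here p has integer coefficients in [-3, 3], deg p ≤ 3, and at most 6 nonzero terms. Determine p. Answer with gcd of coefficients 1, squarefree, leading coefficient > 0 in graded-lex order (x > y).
(a) Degree: the shape is more complex than any degree-2 curve, so deg p = 3.
(b) From the axis intercepts and sections: the curve avoids every integer y-axis point in the box.
(c) Assembling these constraints gives the stated polynomial.

2*x^2*y + 3*x*y^2 - x*y + 2*x + 3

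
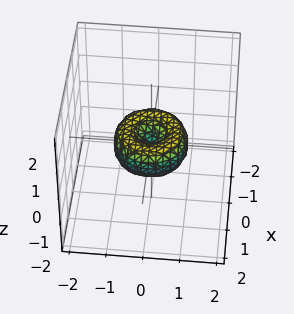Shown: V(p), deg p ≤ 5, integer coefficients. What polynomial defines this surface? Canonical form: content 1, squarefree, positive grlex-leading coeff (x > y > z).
x^4 + 2*x^2*y^2 + y^4 - x^2 - y^2 + z^2

(a) Degree: the shape is more complex than any degree-3 surface, so deg p = 4.
(b) By symmetry, the surface is invariant under rotation about z: p = q(x² + y², z).
(c) Against the integer gridlines: the y-axis gridline crossings are at y ∈ {-1, 0, 1}; a circular section at z = 0 has radius exactly 1; it meets the z-axis at z = 0 (among the integer gridlines).
(d) The integer polynomial consistent with all of this is the stated p. Check: (-1, 0, 0) on the x-axis lies on the surface, and p(-1, 0, 0) = 0. ✓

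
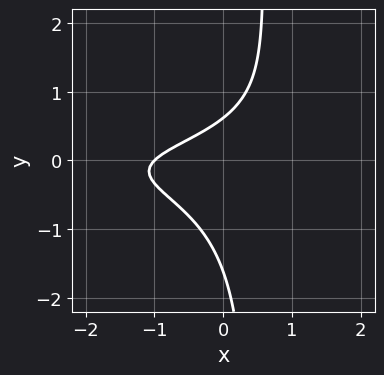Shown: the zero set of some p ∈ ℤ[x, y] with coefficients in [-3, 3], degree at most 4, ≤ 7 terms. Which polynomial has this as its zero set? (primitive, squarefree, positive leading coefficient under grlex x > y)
First, the degree is 3 — a generic line meets the curve in up to 3 points.
Then, from the axis intercepts and sections: one x-axis crossing is at x = -1.
Finally, the integer polynomial consistent with all of this is the stated p.

2*x*y^2 - y^2 + x - y + 1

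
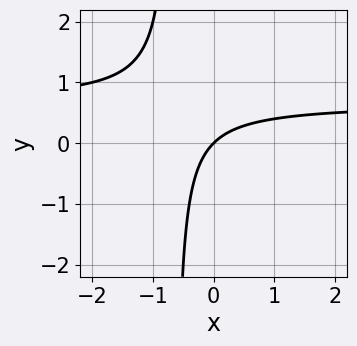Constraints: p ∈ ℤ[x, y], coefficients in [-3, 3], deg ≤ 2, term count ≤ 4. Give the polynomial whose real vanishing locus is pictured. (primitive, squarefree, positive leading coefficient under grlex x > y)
3*x*y - 2*x + 2*y

First, the degree is 2 — the shape is more complex than any degree-1 curve.
Next, from the visible intercepts: it meets the y-axis at y = 0 (among the integer gridlines); it meets the x-axis at x = 0 (among the integer gridlines).
Finally, these observations pin down the coefficients.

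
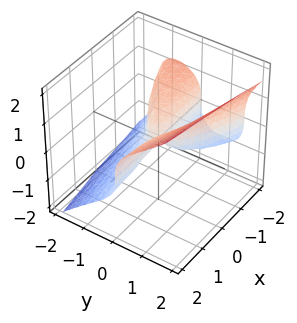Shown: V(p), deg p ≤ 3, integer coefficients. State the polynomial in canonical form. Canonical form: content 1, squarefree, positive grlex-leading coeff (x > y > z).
Degree: no degree-2 surface has this shape, so deg p = 3.
Checking where it meets the axes: it meets the y-axis at y = 0 (among the integer gridlines); the visible x-axis segment lies entirely on the surface; it crosses the z-axis at the gridline z = 0.
The integer polynomial consistent with all of this is the stated p.

y^3 - z^3 + x*y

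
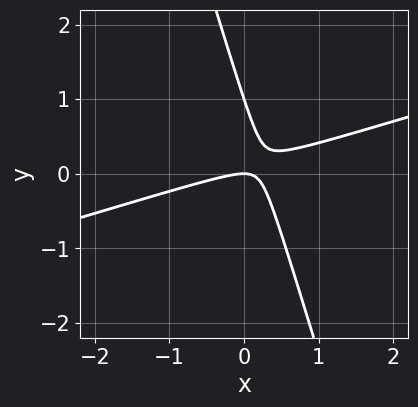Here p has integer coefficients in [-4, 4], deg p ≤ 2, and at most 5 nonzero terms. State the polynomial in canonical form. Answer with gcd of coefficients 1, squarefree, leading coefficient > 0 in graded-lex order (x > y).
(a) Degree: the shape is more complex than any degree-1 curve, so deg p = 2.
(b) Against the integer gridlines: the y-axis gridline crossings are at y ∈ {0, 1}; it meets the x-axis at x = 0 (among the integer gridlines).
(c) Together with the visible shape, these determine p as stated.

x^2 - 3*x*y - y^2 + y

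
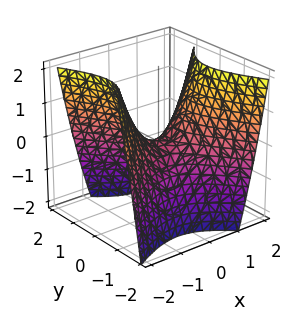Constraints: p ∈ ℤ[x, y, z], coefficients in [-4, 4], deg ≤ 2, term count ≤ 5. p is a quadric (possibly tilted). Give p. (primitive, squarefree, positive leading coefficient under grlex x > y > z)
3*x^2 - 2*x*y - 3*y^2 - 3*z

deg p = 2.
Against the integer gridlines: it crosses the y-axis at the gridline y = 0; it meets the z-axis at z = 0 (among the integer gridlines); it crosses the x-axis at the gridline x = 0.
Matching integer coefficients to the picture gives p.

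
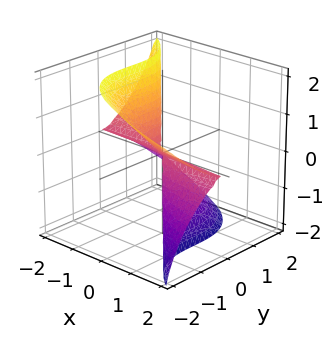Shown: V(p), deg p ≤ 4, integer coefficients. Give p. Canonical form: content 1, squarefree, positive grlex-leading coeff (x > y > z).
2*x*z^2 + y^3 + z^3

(a) deg p = 3. The shape is more complex than any degree-2 surface.
(b) Reading off the gridlines: the visible x-axis segment lies entirely on the surface; it meets the z-axis at z = 0 (among the integer gridlines); it meets the y-axis at y = 0 (among the integer gridlines).
(c) Putting this together gives p.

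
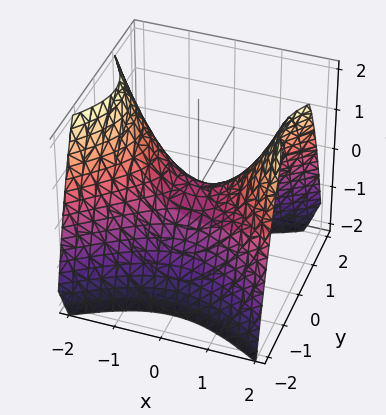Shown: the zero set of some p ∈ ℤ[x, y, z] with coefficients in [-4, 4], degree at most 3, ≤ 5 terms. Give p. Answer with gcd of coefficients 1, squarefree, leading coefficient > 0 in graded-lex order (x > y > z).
2*x^2 - 3*y^2 - 3*z

1. deg p = 2. A saddle surface; a quadric.
2. Symmetries: it's symmetric under x → −x, forcing even powers of x; the y ↦ −y reflection is a symmetry, so y appears only in even powers.
3. From the axis intercepts and sections: it crosses the y-axis at the gridline y = 0; it meets the z-axis at z = 0 (among the integer gridlines).
4. Assembling these constraints gives the stated polynomial.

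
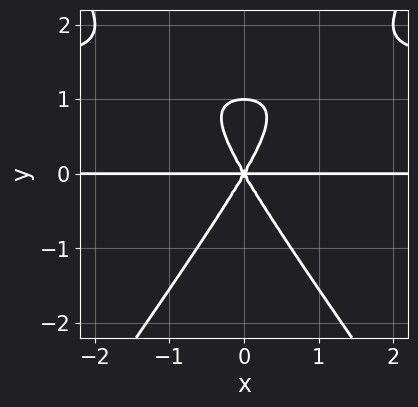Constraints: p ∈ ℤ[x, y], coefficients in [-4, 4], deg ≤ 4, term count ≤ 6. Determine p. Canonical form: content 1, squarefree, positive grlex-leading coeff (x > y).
1. The degree is 4 — no degree-3 curve has this shape.
2. Symmetries: it's symmetric under x → −x, forcing even powers of x.
3. Observable constraints: every point of the x-axis in the box is on the curve; among the integer gridlines, it crosses the y-axis at y ∈ {0, 1}.
4. Together with the visible shape, these determine p as stated.

2*x^2*y^2 - y^4 - 3*x^2*y + y^3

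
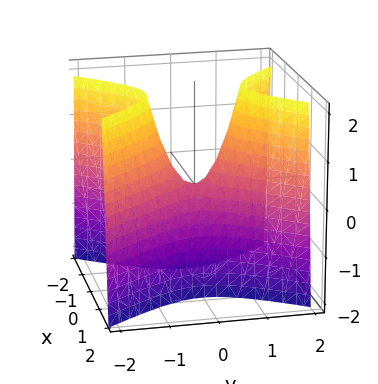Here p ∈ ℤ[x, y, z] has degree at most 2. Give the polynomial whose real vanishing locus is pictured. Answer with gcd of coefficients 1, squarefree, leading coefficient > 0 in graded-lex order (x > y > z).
(a) The degree is 2 — a saddle surface; a quadric.
(b) Symmetries: it's symmetric under y → −y, forcing even powers of y; the x ↦ −x reflection is a symmetry, so x appears only in even powers.
(c) Observable constraints: it crosses the y-axis at the gridline y = 0; one x-axis crossing is at x = 0; it crosses the z-axis at the gridline z = 0.
(d) Together with the visible shape, these determine p as stated.

3*x^2 - 2*y^2 + z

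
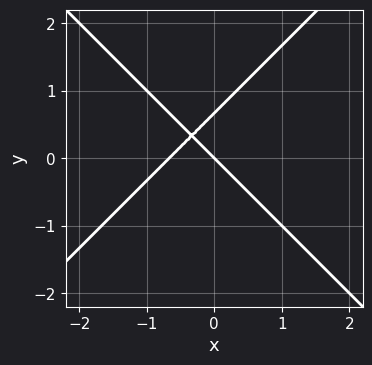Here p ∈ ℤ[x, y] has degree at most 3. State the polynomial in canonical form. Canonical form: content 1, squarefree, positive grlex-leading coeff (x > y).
3*x^2 - 3*y^2 + 2*x + 2*y

First, deg p = 2. The shape is more complex than any degree-1 curve.
Next, observable constraints: it meets the x-axis at x = 0 (among the integer gridlines); it crosses the y-axis at the gridline y = 0.
Finally, assembling these constraints gives the stated polynomial.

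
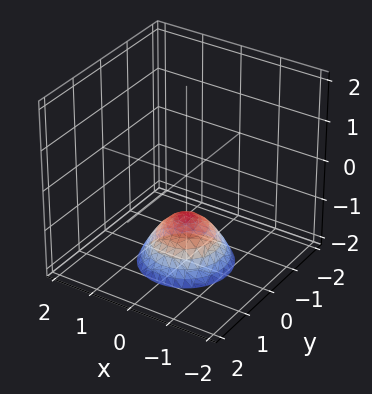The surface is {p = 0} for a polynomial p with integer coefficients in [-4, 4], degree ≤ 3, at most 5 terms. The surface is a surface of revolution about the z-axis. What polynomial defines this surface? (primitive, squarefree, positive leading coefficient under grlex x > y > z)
(a) Degree: no degree-1 surface has this shape, so deg p = 2.
(b) By symmetry, the surface is invariant under rotation about z: p = q(x² + y², z).
(c) Against the integer gridlines: no x-intercept at any integer in the box; a circular section at z = -2 has radius exactly 1; it misses every integer gridline on the y-axis.
(d) Matching integer coefficients to the picture gives p. Check: (0, 0, -1) on the z-axis lies on the surface, and p(0, 0, -1) = 0. ✓

x^2 + y^2 + z + 1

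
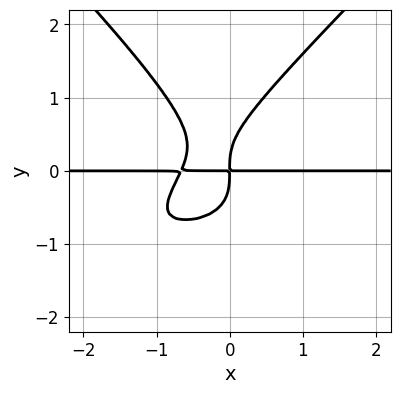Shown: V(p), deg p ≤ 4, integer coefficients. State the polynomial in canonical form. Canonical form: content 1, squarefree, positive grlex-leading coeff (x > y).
2*x^2*y^2 - 2*y^4 + 3*x^2*y + 2*x*y

(a) Degree: no degree-3 curve has this shape, so deg p = 4.
(b) Checking where it meets the axes: the visible x-axis segment lies entirely on the curve.
(c) Together with the visible shape, these determine p as stated.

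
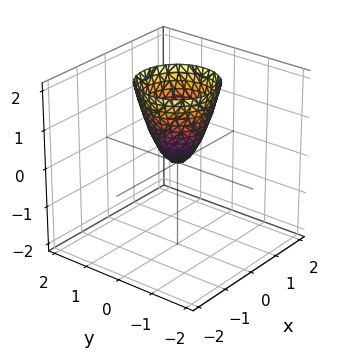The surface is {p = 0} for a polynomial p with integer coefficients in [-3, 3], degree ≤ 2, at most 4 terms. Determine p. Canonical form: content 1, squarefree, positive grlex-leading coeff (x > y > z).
2*x^2 + 2*y^2 - z

1. deg p = 2.
2. Symmetries: every cross-section ⟂ z is a circle, so x, y appear only via x² + y².
3. Reading off the gridlines: it crosses the y-axis at the gridline y = 0; it meets the x-axis at x = 0 (among the integer gridlines); a circular section at z = 2 has radius exactly 1.
4. These observations pin down the coefficients.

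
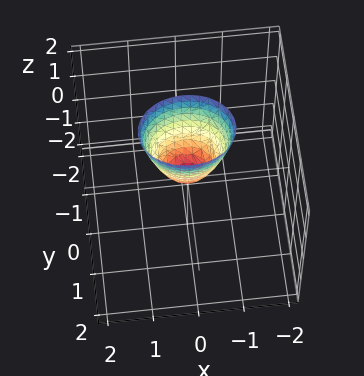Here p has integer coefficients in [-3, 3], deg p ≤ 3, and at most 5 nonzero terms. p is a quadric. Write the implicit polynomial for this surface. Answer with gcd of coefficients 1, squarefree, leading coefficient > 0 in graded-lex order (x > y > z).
(a) The degree is 2 — a paraboloid; a quadric.
(b) Symmetries: it's symmetric under y → −y, forcing even powers of y; it's symmetric under x → −x, forcing even powers of x.
(c) Observable constraints: it crosses the y-axis at the gridline y = 0; it meets the z-axis at z = 0 (among the integer gridlines); it crosses the x-axis at the gridline x = 0.
(d) Solving for integer coefficients yields p as stated.

2*x^2 + 3*y^2 - z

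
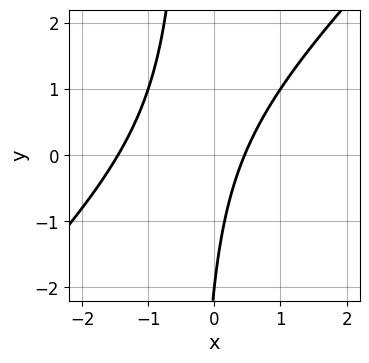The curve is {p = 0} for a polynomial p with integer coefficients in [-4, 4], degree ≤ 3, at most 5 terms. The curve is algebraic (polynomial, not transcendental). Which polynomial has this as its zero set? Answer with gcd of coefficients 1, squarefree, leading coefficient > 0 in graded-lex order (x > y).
1. The degree is 2 — a generic line meets the curve in up to 2 points.
2. Reading off the gridlines: one y-axis crossing is at y = -2.
3. Assembling these constraints gives the stated polynomial.

3*x^2 - 3*x*y + 3*x - y - 2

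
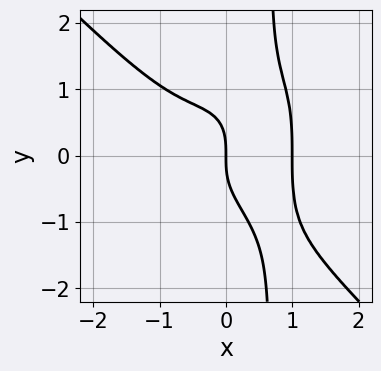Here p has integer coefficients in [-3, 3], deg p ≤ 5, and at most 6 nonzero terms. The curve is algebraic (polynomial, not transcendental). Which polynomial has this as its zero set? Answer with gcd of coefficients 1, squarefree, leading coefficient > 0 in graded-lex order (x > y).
First, degree: no degree-3 curve has this shape, so deg p = 4.
Next, from the visible intercepts: the x-axis gridline crossings are at x ∈ {0, 1}; it meets the y-axis at y = 0 (among the integer gridlines).
Finally, matching integer coefficients to the picture gives p.

3*x^4 + 3*x*y^3 - 2*y^3 - 3*x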